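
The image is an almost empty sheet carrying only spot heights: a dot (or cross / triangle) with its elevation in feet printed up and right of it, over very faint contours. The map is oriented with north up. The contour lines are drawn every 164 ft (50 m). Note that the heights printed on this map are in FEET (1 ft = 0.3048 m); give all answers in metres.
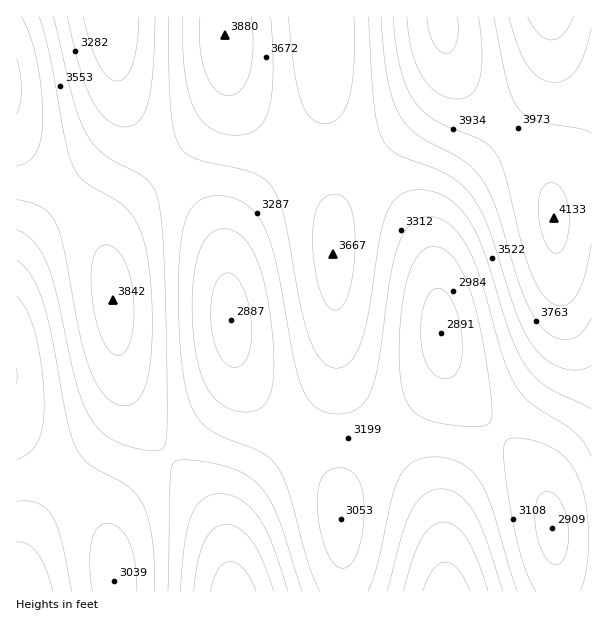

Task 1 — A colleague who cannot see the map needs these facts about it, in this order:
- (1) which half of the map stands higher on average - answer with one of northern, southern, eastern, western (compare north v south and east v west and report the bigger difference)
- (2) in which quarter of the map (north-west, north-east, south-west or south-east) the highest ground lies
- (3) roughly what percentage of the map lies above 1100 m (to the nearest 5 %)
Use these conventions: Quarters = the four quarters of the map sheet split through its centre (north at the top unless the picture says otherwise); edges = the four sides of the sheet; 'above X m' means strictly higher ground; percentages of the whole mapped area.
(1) The northern half stands higher on average than the southern half.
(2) The highest ground is in the north-east quarter.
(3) About 30 % of the map lies above 1100 m.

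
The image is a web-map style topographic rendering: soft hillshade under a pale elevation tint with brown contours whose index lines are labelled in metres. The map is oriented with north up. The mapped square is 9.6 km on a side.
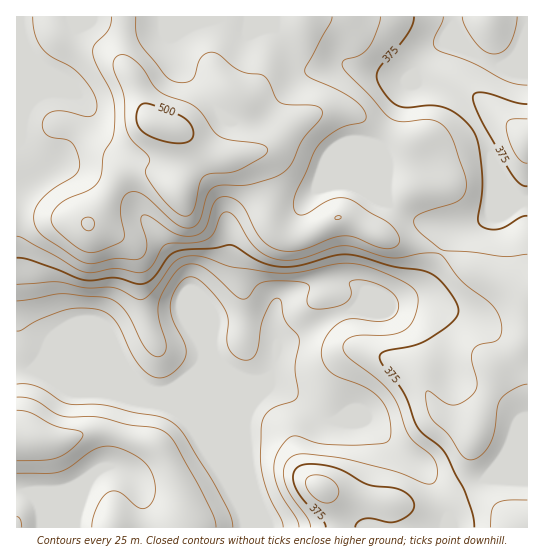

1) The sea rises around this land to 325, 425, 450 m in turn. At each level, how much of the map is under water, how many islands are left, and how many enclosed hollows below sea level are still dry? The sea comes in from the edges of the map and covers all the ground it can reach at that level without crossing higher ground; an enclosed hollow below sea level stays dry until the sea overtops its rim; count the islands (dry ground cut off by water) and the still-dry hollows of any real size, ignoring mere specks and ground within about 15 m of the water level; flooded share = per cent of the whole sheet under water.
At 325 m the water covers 24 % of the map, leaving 0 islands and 0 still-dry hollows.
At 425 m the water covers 77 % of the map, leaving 0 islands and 0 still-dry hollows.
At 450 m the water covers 89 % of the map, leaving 0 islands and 0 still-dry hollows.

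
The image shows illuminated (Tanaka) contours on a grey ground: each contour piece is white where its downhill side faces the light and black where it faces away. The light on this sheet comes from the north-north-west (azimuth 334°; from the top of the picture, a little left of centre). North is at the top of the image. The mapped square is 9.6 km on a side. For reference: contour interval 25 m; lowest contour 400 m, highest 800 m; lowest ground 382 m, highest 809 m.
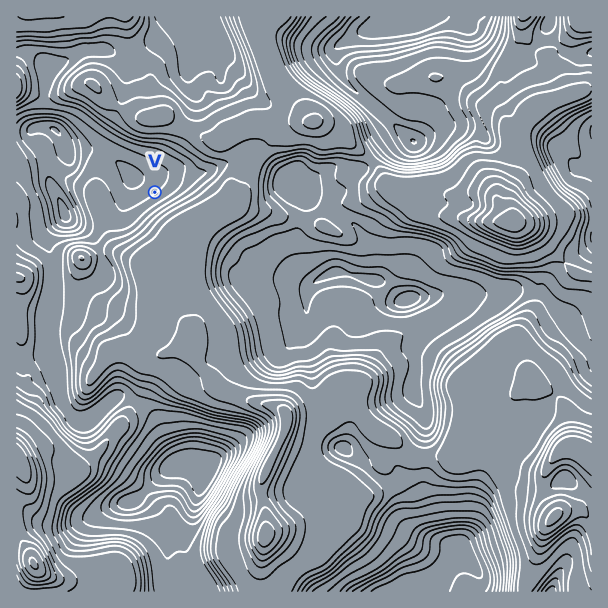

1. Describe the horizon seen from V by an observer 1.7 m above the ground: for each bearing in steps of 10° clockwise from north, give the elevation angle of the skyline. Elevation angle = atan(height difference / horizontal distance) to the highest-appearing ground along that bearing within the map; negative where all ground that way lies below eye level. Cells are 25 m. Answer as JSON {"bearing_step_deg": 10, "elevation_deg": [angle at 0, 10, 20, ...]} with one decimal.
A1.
{"bearing_step_deg": 10, "elevation_deg": [6.6, 6.3, 5.9, 5.8, 6.1, 6.1, 5.3, 4.5, 5.9, 7.2, 8.8, 10.6, 12.0, 13.1, 13.7, 13.8, 13.2, 12.1, 10.4, 8.2, 6.6, 4.7, 3.1, 3.4, 2.1, 1.1, 1.4, 0.8, 0.1, -0.2, 0.2, 2.0, 2.4, 3.8, 5.1, 6.3]}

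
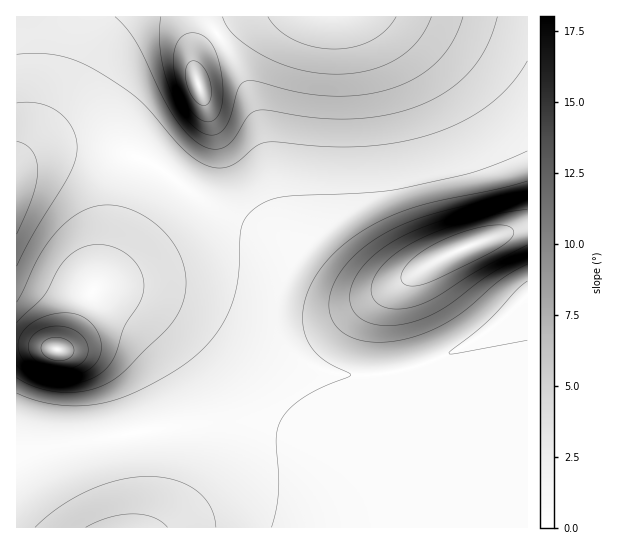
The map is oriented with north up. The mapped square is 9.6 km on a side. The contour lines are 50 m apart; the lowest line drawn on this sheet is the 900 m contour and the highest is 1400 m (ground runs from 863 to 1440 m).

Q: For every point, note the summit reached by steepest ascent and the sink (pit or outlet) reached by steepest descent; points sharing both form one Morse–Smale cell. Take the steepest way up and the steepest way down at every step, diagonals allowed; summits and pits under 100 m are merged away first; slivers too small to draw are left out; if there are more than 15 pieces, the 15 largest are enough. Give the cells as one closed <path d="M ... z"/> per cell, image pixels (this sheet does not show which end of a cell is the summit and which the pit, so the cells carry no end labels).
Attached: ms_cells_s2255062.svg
<path d="M527 16l-284 1-26 16-17 17-5 11 0 12 6 21-2 7-9 8-24 16-15 16-10 18 14 6 58 42 49 24 19 13 26 25 28 16 18 6 17 1 19-4 18-9-8 8-7 14-3 17 2 25 12 63 21 89 4 26 3 7 97-1z"/><path d="M145 160l-3 0-3 6-31 97-41 80-8 6-26-4-17 1 0 109 42-10 124-20 31-2 37 0 19 2 25 8 29 19 17 17 15 20 19 39 56 0-39-185 0-37 5-15 9-10-20 8-15 3-17-1-18-6-28-16-26-25-19-13-56-28-43-32z"/><path d="M250 423l-37 0-42 4-113 18-40 10-2 2 0 70 357 0-18-38-15-20-17-17-29-19-25-8z"/><path d="M246 16l-229 0-1 150 17-10 28-8 36 0 45 11 9-18 15-16 24-16 9-8 2-7-6-21 0-12 5-11 22-21z"/><path d="M97 148l-44 1-20 7-17 11 1 178 16 0 21 4 8-1 10-13 36-72 33-104-11-4z"/>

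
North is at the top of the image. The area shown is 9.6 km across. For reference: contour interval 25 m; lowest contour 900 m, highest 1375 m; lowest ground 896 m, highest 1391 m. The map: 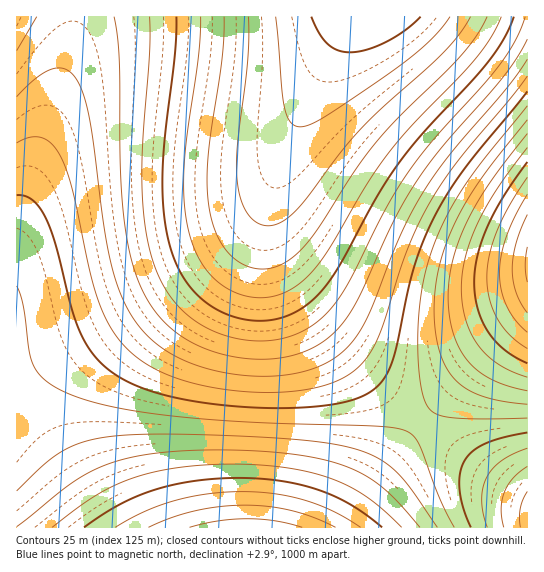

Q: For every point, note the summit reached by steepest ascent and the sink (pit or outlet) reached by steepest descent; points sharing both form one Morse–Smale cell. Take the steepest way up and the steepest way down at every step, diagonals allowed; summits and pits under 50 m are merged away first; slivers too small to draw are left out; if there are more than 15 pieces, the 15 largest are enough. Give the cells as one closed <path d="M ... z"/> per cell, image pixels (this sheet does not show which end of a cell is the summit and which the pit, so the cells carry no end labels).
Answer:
<path d="M350 16l-334 1 1 511 328 0 32-50 44-55-76-72-34-40-27-40-9-21-4-16 0-35 12-44 16-38 46-88z"/><path d="M527 16l-176 0-52 101-24 64-6 30 2 23 6 23 12 24 22 30 34 40 74 70 3 0 6-6 62-67 38-34z"/><path d="M422 423l-45 55-22 33-9 17 182-1 0-29-3-3-47-28z"/><path d="M527 315l-58 54-48 53 57 45 49 30z"/>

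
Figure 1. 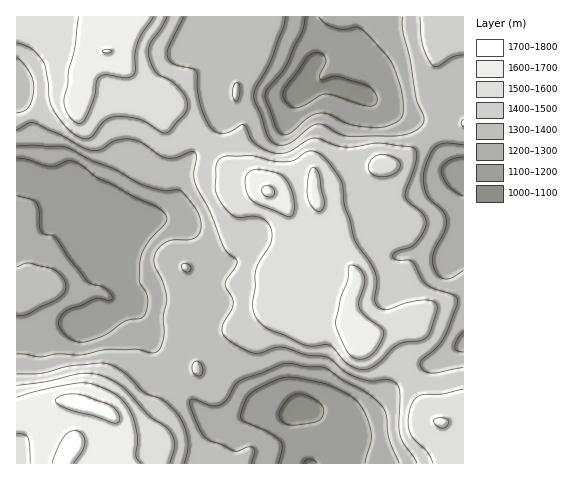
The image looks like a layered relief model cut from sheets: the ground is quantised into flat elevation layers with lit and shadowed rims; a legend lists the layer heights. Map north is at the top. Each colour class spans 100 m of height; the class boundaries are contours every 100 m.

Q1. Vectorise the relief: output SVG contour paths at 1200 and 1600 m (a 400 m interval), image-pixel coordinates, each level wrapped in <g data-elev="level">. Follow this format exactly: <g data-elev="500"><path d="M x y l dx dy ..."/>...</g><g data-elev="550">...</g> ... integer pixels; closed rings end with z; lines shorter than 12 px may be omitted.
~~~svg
<g data-elev="1200"><path d="M278 463l4-15-1-7-14-9-23-11-3-2-1-3 6-17 6-7 25-12 13-3 38 8 20 10 10 8 8 13 5 17 0 8-6 22"/><path d="M463 196l-8-4-7-6-5-8-2-7 3-6 4-4 15-4"/><path d="M17 158l10 1 22 7 7 0 12-5 7 1 8 4 14 12 57 28 11 7 2 4-1 5-18 21-7 15-2 23 7 12 2 7-1 9-3 7-4 3-15 2-19 13-18 7-12 1-11-7-5-6-1-6 1-5 5-6 29-13 5-1 11 2 2-1 0-2-8-9-17-7-18-23-13-19-3-3-8-2-3-2-3-5 0-18-3-7-5-3-14-3"/><path d="M319 17l7 7 10 4 8 1 12-2 5 1 27 29 7 13 7 25 1 18-5 8-15 6-16 0-18-3-20-10-9-1-12 4-20 17-4 1-5-3-4-6-9-25-1-7 3-6 13-14 6-11 15-31 3-15"/></g><g data-elev="1600"><path d="M141 463l-5-7 1-18-5-22-8-14-12-10-18-8-13-1-39 7-25 7"/><path d="M17 433l8 2 3 3 2 25"/><path d="M439 427l3 1 4-1 2-3 0-4-6-2-8 1 0 4z"/><path d="M355 358l9 1 8-5 8-11 4-10-3-5-15-12-6-7-1-7 5-17 0-8-4-8-9-4-3 2 0 13-7 17-5 26 10 26 4 6z"/><path d="M286 216l6 0 2-10-2-16-7-11-6-5-12-3-11-2-7 3-3 4-1 6 2 10 3 7 7 5z"/><path d="M318 211l3 0 2-3 1-7-5-28-3-4-3-2-2 2-2 5-2 21 4 11z"/><path d="M78 17l-3 30-6 23-1 14-4 18 1 7 4 7 6 6 5 1 4-3 5-10 6-15 2-14 2-4 7-2 21 3 7-4 1-5 0-15 2-11 5-10 11-16"/></g>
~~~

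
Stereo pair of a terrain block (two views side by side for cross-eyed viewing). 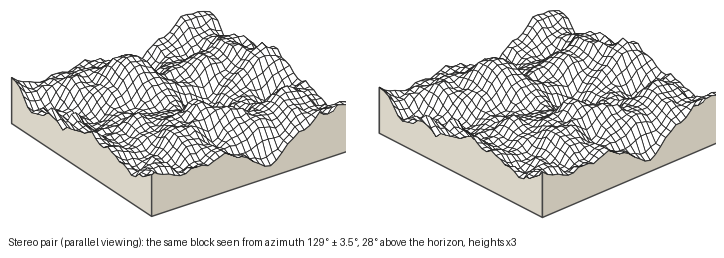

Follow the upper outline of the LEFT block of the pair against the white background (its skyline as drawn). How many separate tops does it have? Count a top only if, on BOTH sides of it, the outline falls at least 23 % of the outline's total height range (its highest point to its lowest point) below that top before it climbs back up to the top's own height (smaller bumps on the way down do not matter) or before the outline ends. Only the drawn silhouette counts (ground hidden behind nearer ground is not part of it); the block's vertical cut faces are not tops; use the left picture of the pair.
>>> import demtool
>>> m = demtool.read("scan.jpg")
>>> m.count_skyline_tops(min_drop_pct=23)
1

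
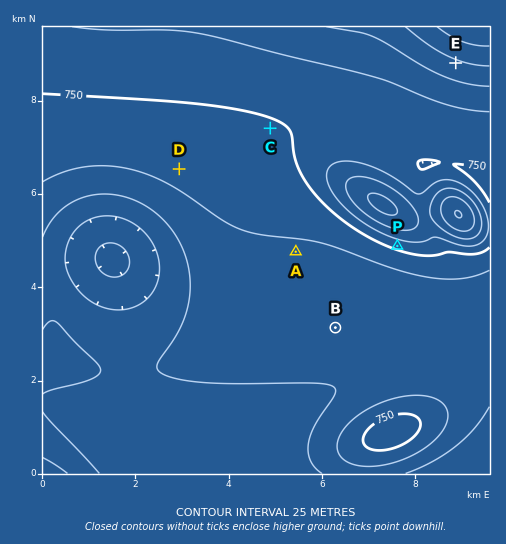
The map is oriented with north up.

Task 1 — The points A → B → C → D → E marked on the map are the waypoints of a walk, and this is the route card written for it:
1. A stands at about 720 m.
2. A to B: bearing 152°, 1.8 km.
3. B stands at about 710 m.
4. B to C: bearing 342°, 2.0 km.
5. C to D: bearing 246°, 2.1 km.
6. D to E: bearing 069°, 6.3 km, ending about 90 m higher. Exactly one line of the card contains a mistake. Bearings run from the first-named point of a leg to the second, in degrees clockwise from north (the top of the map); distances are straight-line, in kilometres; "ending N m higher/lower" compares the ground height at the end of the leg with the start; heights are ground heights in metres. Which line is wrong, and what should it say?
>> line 4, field distance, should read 4.5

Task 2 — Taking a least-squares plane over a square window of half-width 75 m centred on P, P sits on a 6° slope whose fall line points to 198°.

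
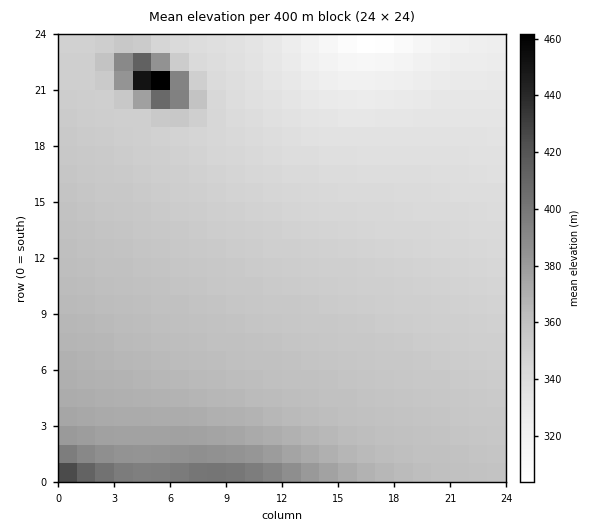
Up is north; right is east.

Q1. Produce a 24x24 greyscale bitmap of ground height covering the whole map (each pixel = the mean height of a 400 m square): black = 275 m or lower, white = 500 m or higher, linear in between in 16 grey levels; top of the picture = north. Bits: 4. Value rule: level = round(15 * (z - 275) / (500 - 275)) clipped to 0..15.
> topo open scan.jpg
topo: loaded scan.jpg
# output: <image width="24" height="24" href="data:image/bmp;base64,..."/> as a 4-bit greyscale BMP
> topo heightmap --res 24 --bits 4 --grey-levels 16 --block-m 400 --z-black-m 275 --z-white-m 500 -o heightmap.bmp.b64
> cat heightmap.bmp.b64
<image width="24" height="24" href="data:image/bmp;base64,Qk2WAQAAAAAAAHYAAAAoAAAAGAAAABgAAAABAAQAAAAAACABAAATCwAAEwsAABAAAAAAAAAAAAAAABEREQAiIiIAMzMzAERERABVVVUAZmZmAHd3dwCIiIgAmZmZAKqqqgC7u7sAzMzMAN3d3QDu7u4A////AKmYiIiIiHd2ZmZmZoh3d3d3d3ZmZmZmZXd3d3d3dmZmZmZlVXd2ZmZmZmZmZmZVVWZmZmZmZmZmZlVVVWZmZmZmZmZmVVVVVWZmZmZmZmZVVVVVVWZmZmZmZlVVVVVVVWZmZmZmVVVVVVVVVWZmZmZlVVVVVVVVVWZmZmVVVVVVVVVVVWZmZlVVVVVVVVVVVWZmVVVVVVVVVVVVVWZlVVVVVVVVVVVVRGZVVVVVVVVVVVVERGVVVVVVVVVURERERFVVVVVVVURERERERFVVVVVVVERERERERFVVVVVVRERERERERFVVVVVURERERERERFVVeYZURERDNERERFVXzIVEREMzMzM0RFVol1REREMzMzMzM1VVVURERDMyIiMzMw=="/>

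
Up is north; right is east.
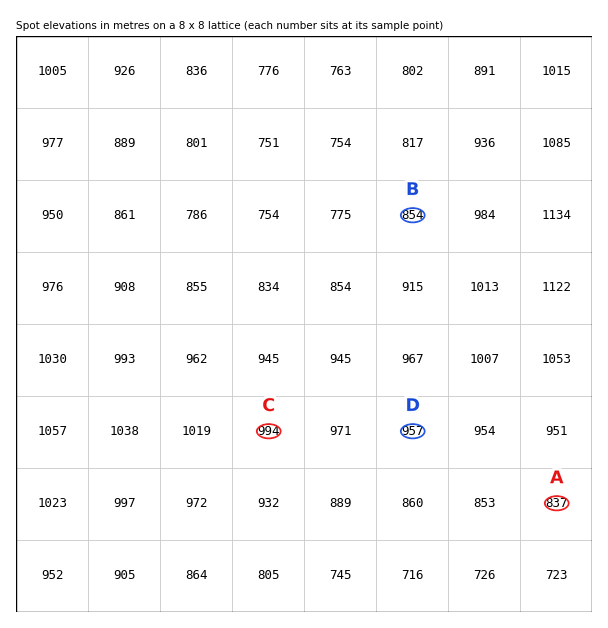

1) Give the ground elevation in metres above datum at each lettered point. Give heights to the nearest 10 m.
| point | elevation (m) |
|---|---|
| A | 840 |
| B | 850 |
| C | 990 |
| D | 960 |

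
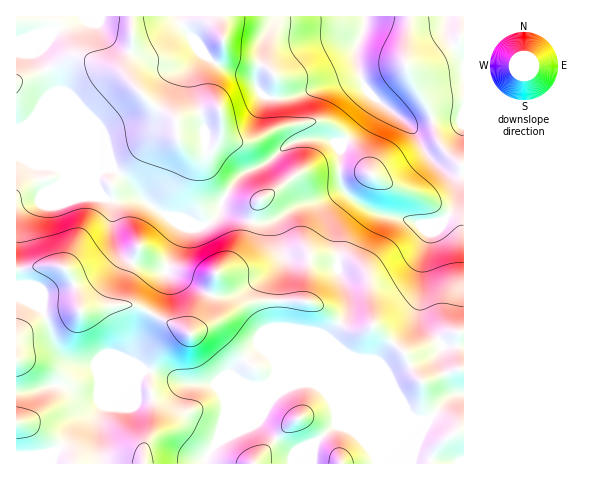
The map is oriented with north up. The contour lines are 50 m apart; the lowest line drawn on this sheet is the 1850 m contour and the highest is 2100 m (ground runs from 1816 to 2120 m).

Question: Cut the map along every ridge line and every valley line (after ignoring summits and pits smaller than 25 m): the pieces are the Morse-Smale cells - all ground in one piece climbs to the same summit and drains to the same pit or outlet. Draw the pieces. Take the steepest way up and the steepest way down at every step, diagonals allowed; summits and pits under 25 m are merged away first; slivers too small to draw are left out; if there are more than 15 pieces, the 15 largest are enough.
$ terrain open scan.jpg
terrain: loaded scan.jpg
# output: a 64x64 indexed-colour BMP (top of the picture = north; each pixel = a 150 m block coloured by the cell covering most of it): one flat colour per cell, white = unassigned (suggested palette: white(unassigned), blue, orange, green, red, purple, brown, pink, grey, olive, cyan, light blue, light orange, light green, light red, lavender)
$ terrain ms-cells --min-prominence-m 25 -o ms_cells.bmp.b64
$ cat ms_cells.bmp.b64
<image width="64" height="64" href="data:image/bmp;base64,Qk12CAAAAAAAAHYAAAAoAAAAQAAAAEAAAAABAAQAAAAAAAAIAAATCwAAEwsAABAAAAAAAAAA////ALR3HwAOf/8ALKAsACgn1gC9Z5QAS1aMAMJ34wB/f38AIr28AM++FwDox64AeLv/AIrfmACWmP8A1bDFABERERERERERERERERETMzMzMzMzM1VVVVVVVVVRERERREQREREREREREREREREzMzMzMzMzVVVVVVVVVVERERFEREQRERERERERERERETMzMzMzMzM1VVVVVVVVUREREUREREERERERERERERERETMzMzMzMzVVVVVVVVVRERERRERERBEREREREREREREREzMzMzMzM1VVVVVVVVURERFEREREEREREREREREREREREzMzMzMzM1VVVVVVVREREUREREREEREREREREREREREREzMzMzMzM1VVVVVRERERRERERERBERERERERERERERERMzMzMzMzMzMRERERERFEREREREQREREREREREREREREzMzMzMzMzEREREREREURERERERERBERERERERERERERMzMzMzMREREREREREREUREREQRREQRERERERERERERETMzMzERERERERERERERERERERERREEREREREREREREREREREREREREREREREREREREREREREREREREREREREREREREREREREREREREREREREREREREREREREREREREREREREREREREREREREREREREREREREREREREREREREREREREREREREREREREREREREREREREREREREREREREREREREREREREREREREREREREREREREREREREREREREREREREREREREREREREREREREREREREREREREREREREREREREREREREREREREREREREREREREREREREREREREREREREREREREREREREREREREREREREREREREREREREREREREREREREREREREREREREREREREREREREREREREREREREREREREREREREREREREREREREREREREREREREREREREREREREREREREREREREREREREREREREREREREREREREREREREREREREREREREREREREREREREREREREREREREREREREREREREREREREREREREREREREREREREREREREREREREREREREREREREREREREREREREREREREREREREREREREREREREREREREREREREREREREREREREREREREREREREREREREREREREREREREREREREREREREREREREREREREREREREREREREREREREREREREREREREREREREREREREREREREREREREREREREREREREREREREREREREREREREREREREREREREREREREREREREREREREREREREREREREREREREREREREREREREREREREREREREREREREREREREREREREREREREREREREREREREREREREREREREREREREREREREREREREREREREREREREREREREREREREREREREREREREREREREREREREREREREREREREREREREREiIRERERERERERERERERERERERERERERERERERERESIiIiEREREREREREREREREREREREREREREREREREREiIiIiIREREREREREREREREREREREREREREREREREREiIiIiIhEREREREREREREREREREREREREREREREiIiIiIiIiIiIRERERERERERERERERERERERERERERESIiIiIiIiIiIiEREREREREREREREREREREREREREREiIiIiIiIiIiIiIRERERERERERERERERERERERERERIiIiIiIiIiIiIiIiEREREREREREREREREREREREREiIiIiIiIiIiIiIiIiIiIRERERERERERERERERERESIiIiIiIiIiIiIiIiIiIiIiEREREREREREREREREREiIiIiIiIiIiIiIiIiIiIiIiIhERERERERERERERERESIiIiIiIiIiIiIiIiIiIiIiIiIhERERERERERERERERIiIiIiIiIiIiIiIiIiIiIiIiIiIiESIhEREREREREREiIiIiIiIiIiIiIiIiIiIiIiIiIiIiIiIRERERERERESIiIiIiIiIiIiIiIiIiIiIiIiIiIiIiIiERERERERERIiIiIiIiIiIiIiIiIiIiIiIiIiIiIiIiIhEREREREREiIiIiIiIiIiIiIiIiIiIiIiIiIiIiIiIiIRERERERESIiIiIiIiIiIiIiIiIiIiIiIiIiIiIiIiIhERERERERIiIiIiIiIiIiIiIiIiIiIiIiERIiIiIiIiEREREREREiIiIiIiIiIiIiIiIiIiIiIiEREREiIiIiERERERERESIiIiIiIiIiIiIiIiIiIiIiERERERESIiIRERERERERIiIiIiIiIiIiIiIiIiIiIiERERERERERIREREREREREiIiIiIiIiIiIiIiIiIiIRERERERERERERERERERERESIiIiIiIiIiIiIiIiIiERERERERERERERERERERERERIiIiIiIiIiIiIiIiIiEREREREREREREREREREREREREiIiIiIiIiIiIiIiIiERERERERERERERERERERERERESIiIiIiIiIiIiIiIiERERERERERERERERERERERERERIiIiIiIiIiIiIiIiIREREREREREREREREREREREREREiIiIiIiIiIiIiIiIRERERERERERERERERERERERERESIiIiIiIiIiIiIiIRERERERERERERERERERERERERER"/>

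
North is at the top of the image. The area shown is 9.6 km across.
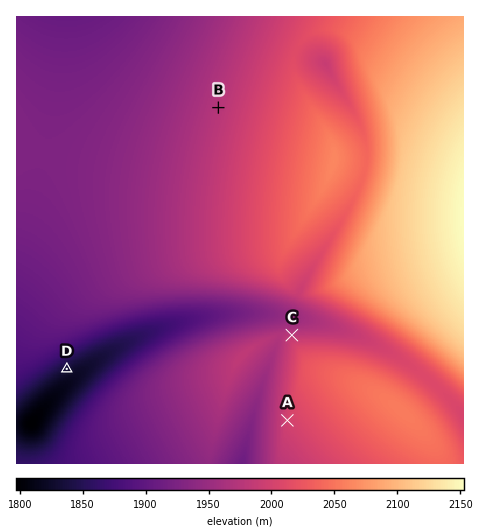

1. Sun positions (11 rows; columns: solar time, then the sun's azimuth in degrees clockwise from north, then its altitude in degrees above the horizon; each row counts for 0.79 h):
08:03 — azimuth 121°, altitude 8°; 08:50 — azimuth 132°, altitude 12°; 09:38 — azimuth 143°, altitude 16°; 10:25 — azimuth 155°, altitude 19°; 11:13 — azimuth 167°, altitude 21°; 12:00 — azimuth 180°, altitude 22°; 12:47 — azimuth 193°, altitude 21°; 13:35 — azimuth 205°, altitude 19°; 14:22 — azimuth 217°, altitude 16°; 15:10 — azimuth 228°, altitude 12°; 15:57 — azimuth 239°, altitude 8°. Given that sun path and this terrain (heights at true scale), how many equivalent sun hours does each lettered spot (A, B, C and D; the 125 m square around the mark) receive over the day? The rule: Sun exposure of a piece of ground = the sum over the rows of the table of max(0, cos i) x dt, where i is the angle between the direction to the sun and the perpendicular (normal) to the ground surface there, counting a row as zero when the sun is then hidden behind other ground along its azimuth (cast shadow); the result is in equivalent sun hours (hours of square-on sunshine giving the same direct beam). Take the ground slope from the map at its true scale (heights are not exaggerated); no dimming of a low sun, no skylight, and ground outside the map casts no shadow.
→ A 2.4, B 2.3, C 1.7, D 2.9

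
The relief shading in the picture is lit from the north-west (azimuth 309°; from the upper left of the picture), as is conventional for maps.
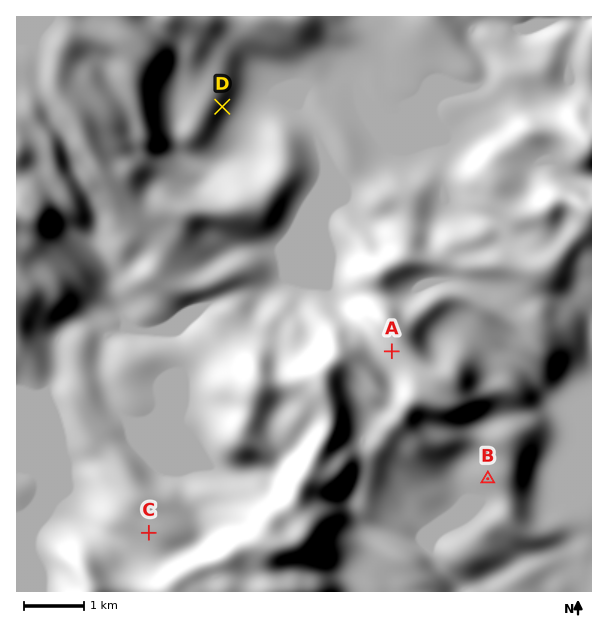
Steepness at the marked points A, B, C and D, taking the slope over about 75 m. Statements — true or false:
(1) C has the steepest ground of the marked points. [false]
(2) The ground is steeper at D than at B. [true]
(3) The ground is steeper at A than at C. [true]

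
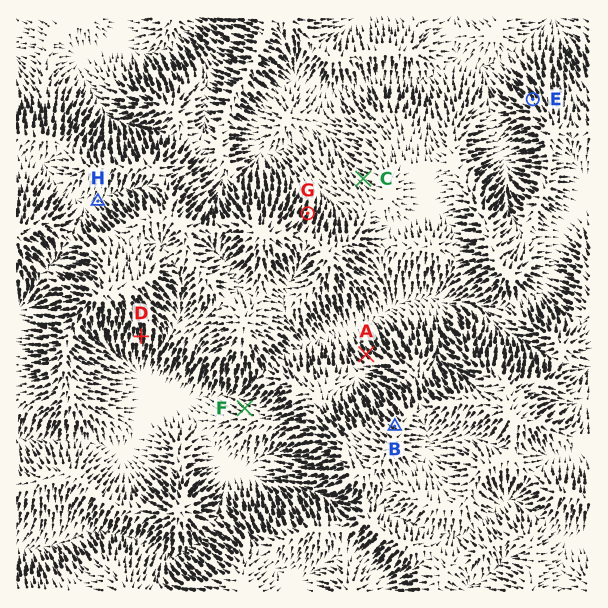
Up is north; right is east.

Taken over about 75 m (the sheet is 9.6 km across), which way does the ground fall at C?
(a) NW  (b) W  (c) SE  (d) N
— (a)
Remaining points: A NW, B NW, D S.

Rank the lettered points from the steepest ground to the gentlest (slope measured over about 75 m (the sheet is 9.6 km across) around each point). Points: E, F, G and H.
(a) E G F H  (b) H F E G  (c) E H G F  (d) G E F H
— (d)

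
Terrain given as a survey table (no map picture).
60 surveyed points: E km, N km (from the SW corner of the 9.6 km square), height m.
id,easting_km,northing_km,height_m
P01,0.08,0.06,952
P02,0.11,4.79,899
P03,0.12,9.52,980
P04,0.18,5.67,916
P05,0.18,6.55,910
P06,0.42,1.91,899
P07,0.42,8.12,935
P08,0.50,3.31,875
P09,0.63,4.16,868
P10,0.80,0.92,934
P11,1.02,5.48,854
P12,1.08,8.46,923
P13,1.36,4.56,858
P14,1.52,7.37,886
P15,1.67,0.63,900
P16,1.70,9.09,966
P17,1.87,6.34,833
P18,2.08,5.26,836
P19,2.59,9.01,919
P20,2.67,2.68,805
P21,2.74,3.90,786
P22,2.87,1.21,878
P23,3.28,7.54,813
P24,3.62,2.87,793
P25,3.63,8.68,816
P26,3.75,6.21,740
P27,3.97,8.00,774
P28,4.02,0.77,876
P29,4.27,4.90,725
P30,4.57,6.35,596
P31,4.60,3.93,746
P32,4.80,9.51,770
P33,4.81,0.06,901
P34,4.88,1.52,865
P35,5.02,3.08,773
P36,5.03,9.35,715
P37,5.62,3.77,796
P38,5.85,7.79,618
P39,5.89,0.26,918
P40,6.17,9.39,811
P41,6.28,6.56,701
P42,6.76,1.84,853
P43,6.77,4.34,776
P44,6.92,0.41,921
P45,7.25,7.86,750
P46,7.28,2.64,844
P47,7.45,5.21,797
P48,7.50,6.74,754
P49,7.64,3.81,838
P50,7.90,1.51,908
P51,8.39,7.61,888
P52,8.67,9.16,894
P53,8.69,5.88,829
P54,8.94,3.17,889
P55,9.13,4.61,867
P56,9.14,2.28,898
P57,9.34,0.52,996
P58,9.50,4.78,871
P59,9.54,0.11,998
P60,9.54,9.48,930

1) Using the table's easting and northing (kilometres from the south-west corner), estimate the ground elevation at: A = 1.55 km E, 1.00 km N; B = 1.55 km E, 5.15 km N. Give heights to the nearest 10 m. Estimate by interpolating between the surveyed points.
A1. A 890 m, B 850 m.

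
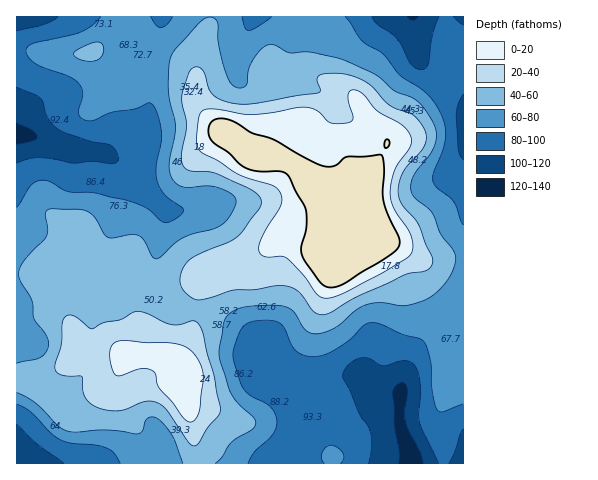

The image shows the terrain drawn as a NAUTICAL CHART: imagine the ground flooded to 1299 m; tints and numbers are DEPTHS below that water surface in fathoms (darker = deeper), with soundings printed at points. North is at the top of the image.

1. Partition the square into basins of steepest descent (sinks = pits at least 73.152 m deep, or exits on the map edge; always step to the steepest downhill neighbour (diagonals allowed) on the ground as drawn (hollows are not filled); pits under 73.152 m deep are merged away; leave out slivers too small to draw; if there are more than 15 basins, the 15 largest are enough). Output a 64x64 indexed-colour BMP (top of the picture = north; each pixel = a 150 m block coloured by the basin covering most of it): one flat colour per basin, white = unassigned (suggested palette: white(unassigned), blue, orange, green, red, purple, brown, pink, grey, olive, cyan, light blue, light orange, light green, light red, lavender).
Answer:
<image width="64" height="64" href="data:image/bmp;base64,Qk12CAAAAAAAAHYAAAAoAAAAQAAAAEAAAAABAAQAAAAAAAAIAAATCwAAEwsAABAAAAAAAAAA////ALR3HwAOf/8ALKAsACgn1gC9Z5QAS1aMAMJ34wB/f38AIr28AM++FwDox64AeLv/AIrfmACWmP8A1bDFAEREREREREREREREREQiIiIiIiIiIiIiIiIiIiIiIiIiRERERERERERERERERCIiIiIiIiIiIiIiIiIiIiIiIiJERERERERERERERERCIiIiIiIiIiIiIiIiIiIiIiIiIkREREREREREREREREIiIiIiIiIiIiIiIiIiIiIiIiIiREREREREREREREREQiIiIiIiIiIiIiIiIiIiIiIiIiJERERERERERERERERCIiIiIiIiIiIiIiIiIiIiIiIiIkREREREREREREREREIiIiIiIiIiIiIiIiIiIiIiIiIiREREQkREREREREREQiIiIiIiIiIiIiIiIiIiIiIiIiJEREQiIkREREREREQiIiIiIiIiIiIiIiIiIiIiIiIiIkREQiIiJERERERERCIiIiIiIiIiIiIiIiIiIiIiIiIiREQiIiIiJEREREREIiIiIiIiIiIiIiIiIiIiIiIiIiJERCIiIiIiREREREQiIiIiIiIiIiIiIiIiIiIiIiIiIhEREiIiIiJERERERCIiIiIiIiIiIiIiIiIiIiIiIiIiERERIiIiIiREREREIiIiIiIiIiIiIiIiIiIiIiIiIiIRERESIiIiJEREREEiIiIiIiIiIiIiIiIiIiIiIiIiIhEREREiIiIhRERBESIiIiIiIiIiIiIiIiIiIiIiIiIiERERESIiIhERERERIiIiIiIiIiIiIiIiIiIiIiIiIiIREREREREREREREREiIiIiIiIiIiIiIiIiIiIiIiIiIhERERERERERERERERIiIiIiIiIiIiIiIiIiIiIiIiIiEREREREREREREREREiIiIiIiIiIiIiIiIiIiIiIiIiIRERERERERERERERESIiIiIiIiIiIiIiIiIiIiIiIiIhEREREREREREREREREiIiIiIiIiIiIiIiIiIiIiIiIiERERERERERERERERESIiIiIiIiIiIiIiIiIiIiIiIiIRERERERERERERERERIiIiIiIiIiIiIiIiIiIiIiIiIhEREREREREREREREREiIiIiIiIiIiIiIiIiIiIiIiIiERERERERERERERERERIiIiIiIiIiIiIiIiIiIiIiIiIRERERERERERERERERESIiIiIiIiIiIiIiIiIiIiIiIhEREREREREREREREREREiIiIiIiIiIiIiIiIiIiIiIiEREREREREREREREREREREiIiIiIiIiIiIiIiIiIiIiIRERERERERERERERERERERESIiIiIiIiIiIiIiIjMzMxEREREREREREREREREREREREiIiIiIiIiIiIiIzMzMzEREREREREREREREREREREREREiIiIiIiIiIiMzMzMzMRERERERERERERERERERERERERIiIiIiEiIzMzMzMzMxEREREREREREREREREREREREREiIiIhESMzMzMzMzMzERERERERERERERERERERERERERIiIhEREzMzMzMzMzMRERERERERERERERERERERERERERERERETMzMzMzMzMxERERERERERERERERERERERERERERERETMzMzMzMzMzERERERERERERERERERERERERERERERETMzMzMzMzMzMREREREREREREREREREREREREREREREzMzMzMzMzMzMxERERERERERERERERERERERERERERMzMzMzMzMzMzMzERERERERERERERERERERERERERETMzMzMzMzMzMzMzMRERERERERERERERERERERERERERMzMzMzMzMzMzMzMxERERERERERERERERERERERERERMzMzMzMzMzMzMzMzEREREREREREREREREREREREREzMzMzMzMzMzMzMzMzMREREREREREREREREREREREzMzMzMzMzMzMzMzMzMzMxEREREREREREREREREREREzMzMzMzMzMzMzMzMzMzMzEREREREREREREREREREREzMzMzMzMzMzMzMzMzMzMzMREREREREREREREREREREzMzMzMzMzMzMzMzMzMzMzMxERERERERERERERERERMzMzMzMzMzMzMzMzMzMzMzMzERERERERERERERERERMzMzMzMzMzMzMzMzMzMzMzMzMREREREREREREREREREzMzMzMzMzMzMzMzMzMzMzMzMxEREREREREREREREREzMzMzMzMzMzMzMzMzMzMzMzMzERERERERERERERERETMzMzMzMzMzMzMzMzMzMzMzMzMRERERERERERERERERMzMzMzMzMzMzMzMzMzMzMzMzMxEREREREREREREREREzMzMzMzMzMzMzMzMzMzMzMzMzERERERERERERERERETMzMzMzMzMzMzMzMzMzMzMzMzMRERERERERERERERERMzMzMzMzMzMzMzMzMzMzMzMzMxEREREREREREREREREzMzMzMzMzMzMzMzMzMzMzMzMzERERERERERERERERETMzMzMzMzMzMzMzMzMzMzMzMzMRERERERERERERERERMzMzMzMzMzMzMzMzMzMzMzMzMxERERERERERERERERETMzMzMzMzMzMzMzMzMzMzMzMzERERERERERERERERERMzMzMzMzMzMzMzMzMzMzMzMzMRERERERERERERERERETMzMzMzMzMzMzMzMzMzMzMzMxERERERERERERERERERMzMzMzMzMzMzMzMzMzMzMzMz"/>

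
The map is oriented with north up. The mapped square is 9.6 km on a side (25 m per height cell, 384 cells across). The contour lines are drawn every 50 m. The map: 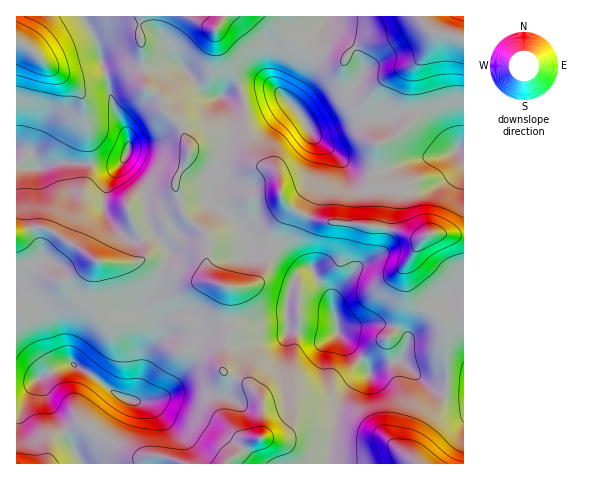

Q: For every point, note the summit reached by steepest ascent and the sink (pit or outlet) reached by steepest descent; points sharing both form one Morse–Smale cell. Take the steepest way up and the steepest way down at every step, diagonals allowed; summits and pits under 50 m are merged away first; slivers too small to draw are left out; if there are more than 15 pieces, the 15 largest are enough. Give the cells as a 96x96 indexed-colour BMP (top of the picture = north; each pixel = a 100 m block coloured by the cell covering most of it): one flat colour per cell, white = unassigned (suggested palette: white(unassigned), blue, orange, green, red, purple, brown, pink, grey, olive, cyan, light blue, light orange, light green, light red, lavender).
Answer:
<image width="96" height="96" href="data:image/bmp;base64,Qk12EgAAAAAAAHYAAAAoAAAAYAAAAGAAAAABAAQAAAAAAAASAAATCwAAEwsAABAAAAAAAAAA////ALR3HwAOf/8ALKAsACgn1gC9Z5QAS1aMAMJ34wB/f38AIr28AM++FwDox64AeLv/AIrfmACWmP8A1bDFAAAAAAAAAAAiIiIiIiIiIiIiIiIiIiInd3d3d3d3d3d3d3mZmZmZmZmZmZmZmZmZmQAAAAAAAAIiIiIiIiIiIiIiIiIiIiIiJ3d3d3d3d3d3d3mZmZmZmZmZmZmZmZmZmQAAAAAAAAIiIiIiIiIiIiIiIiIiIiIiInd3d3d3d3d3d3mZmZmZmZmZmZmZmZmZmQAAAAAAACIiIiIiIiIiIiIiIiIiIiIiIid3d3d3d3d3d3mZmZmZmZmZmZmZmZmZmQAAAAAAACIiIiIiIiIiIiIiIiIiIiIiIiJ3d3d3d3d3d3mZmZmZmZmZmZmZmZmZmQAAAAAAAiIiIiIiIiIiIiIiIiIiIiIiIiIid3d3d3d3d3eZmZmZmZmZmZmZmZmZmQAAAAAAAiIiIiIiIiIiIiIiIiIiIiIiIiIiJ3d3d3d3d3eZmZmZmZmZmZmZmZmZmQAAAAAAIiIiIiIiIiIiIiIiIiIiIiIiIiIiJ3d3d3d3d3eZmZmZmZmZmZmZmZmZmQAAAAAAIiIiIiIiIiIiIiIiIiIiIiIiIiIiJ3d3d3d3d3eZmZmZmZmZmZmZmZmZmQAAAAACIiIiIiIiIiIiIiIiIiIiIiIiIiIiJ3d3d3d3d3eZmZmZmZmZmZmZmZmZmQAAAAACIiIiIiIiIiIiIiIiIiIiIiIiIiIiJ3d3d3d3d3d5mZmZmZmZmZmZmZmZmQAAAAAiIiIiIiIiIiIiIiIiIiIiIiIiIiIiJ3d3d3d3d3d5mZmZmZmZmZmZmZmZmQAAAAIiIiIiIiIiIiIiIiIiIiIiIiIiIiIiJ3d3d3d3d3d5mZmZmZmZmZmZmZmZmQAAAAIiIiIiIiIiIiIiIiIiIiIiIiIiIiIiJ3d3d3d3d3d5mZmZmZmZmZmZmZmZmQAAACIiIiIiIiIiKIgiIiIiIiIiIiIiIiIid3d3d3d3d3d3mZmZmZmZmZmZmZmZmQAAACIiIiIiIiIoiIgiIiIiIiIiIiIiIiInd3d3d3d3d3d3eZmZmZmZmZmZmZMzMwAAACIiIiIiIiiIiIgiIiIiIiIiIiIiIiJ3d3d3d3d3d3d3eZmZmZmZmZmZkzMzMwAAAiIiIiIiIoiIiIiCIiIiIiIiIiIiIid3d3d3d3d3d3d3d5mZmZmZmZmTMzMzMwAAAiIiIiIiKIiIiIiCIiIiIiIiIiIiJ3d3d3d3d3d3d3d3d3eZmZmZmZkzMzMzMwAAAAIiIiIoiIiIiIiCIiIiIiIiIiInd3d3d3d3d3d3d3d3d3d3mZmZmZMzMzMzMwAAAAACIiKIiIiIiIiCIiIiIiIiIiJ3d3d3d3d3d3d3d3d3d3d/+ZmZmTMzMzMzMwAAAAAAAoiIiIiIiIiCIiIiIiIiIiJ3d3d3d3d3d3d3d3d3d3d///+ZkzMzMzMzMwAAAAAIiIiIiIiIiIiCIiIiIiIiIiJ3d3d3d3d3d3d3d3d3d3f/////MzMzMzMzMwAAAAiIiIiIiIiIiIiIIiIiIiIiIiInd3d3d3d3d3d3d3d3d3//////8zMzMzMzMwAAAAiIiIiIiIiIiIiI4iIiIiIiIiInd3d3d3d3d3d3d3d3d///////8zMzMzMzMwAAAAiIiIiIiIiIiIiIjiIiIiIiIiInd3d3d3d3d3d3d3d3f////////zMzMzMzMwAAAIiIiIiIiIiIiIiIjuIiIiIiIiInd3d3d3d3d3d3d3d3/////////zMzMzMzMwAAAIiIiIiIiIiIiIiIju7iIiIiIiIid3d3d3d3d3d3//9//////////zMzMzMzMAAAAIiIiIiIiIiIiIiIju7u7u7iIiIid3d3d3d3d3//////////////MzMzMzMzMAAAAIiIiIiIiIiIiIiIju7u7u7u7iInd3d3d3d3///////zMz////8zMzMzMzMzAAAACIiIiIiIiIiIiIiI7u7u7u7u7u7gd3dwAAd3//////8zMzMzMzMzMzMzMzMzAAAACIiIiIiIiIiIiIiO7u7u7u7u7u7gAAAAAAAA//////8zMzMzMzMzMzMzMzMwAAAAiIiIiIiIiIiIiIiO7u7u7u7u7u7gAAAAAAAA//////8zMzMzMzMzMzMzMzMwAAAIiIiIiIiIiIiIiIiO7u7u7u7u7u7gAAAAAAAA//////8zMzMzMzMzMzMzMzMwAACIiIiIiIiIiIiIiIiO7u7u7u7u7u7gAAAAAAAA//////8zMzMzMzMzMzMzMzMAAIiIiIiIiIiIiIiIiIiI7u7u7u7u7u7gAAAAAAAA//////MzMzMzMzMzMzMzMzMAAIiIiIiIiIiIiIiIiIiIju7u7u7u7u7gAAAAAAAA//////MzMzMzMzMzMzMzMzMzM4iIiIiIiIiIiIiIiIiIiO7u7u7u7u7gAAAAAAAAD////zMzMzMzMzMzMzMzMzMzM4iIiIiIiIiIiIiIiIiIiO7u7u7u7u4REREQAAAAD////zMzMzMzMzMzMzMzMzMzM4iIiIiAiIiIiIiIiIiIiO7u7u7u4RERERERAAAAAP//8zMzMzMzMzMzMzMzMzMzM4iIiAAAAAiIiIiIiIiIiI7u7u7uEREREREREAAAAP//MzMzMzMzMzMzMzMzMzMzM4iIgAAAAACIiIiIiIiIiI7u7u4REREREREREQAAAAD/MzMzMzMzMzMzMzMzMzMzM4iIAAAAAAAIiIiIiIiIiIAREREREREREREREQAAAAAzMzMzMzMzMzMzMzMzMzMzM4iAAAAAAAAACKqqqqqIiAAREREREREREREREQAAADMzMzMzMzMzMzMzMzMzMzMzM4iAAAAAAAAAqqqqqqqqAAAREREREREREREREQAAAzMzMzMzMzMzMzMzMzMzMzMzM4gAAAAAAAAKqqqqqqqqAAABERERERERERFBEQAAMzMzMzMzMzMzMzMzMzMzMzMzM4AAAAAAAAqqqqqqqqqqAAARERERERERERFERAAzMzMzMzMzMzMzMzMzMzMzMzMzM4AAAAAACqqqqqqqqqqgAAERERERERERERFERDMzMzMzMzMzMzMzMzMzMzMzMzMzMwAAAAAAqqqqqqqqqqqgABERERERERERERRERDMzMzMzMzMzMzMzMzMzMzMzMzMzM6AAAACqqqqqqqqqqqoAARERERERERERERREREMzMzMzMzMzMzMzMzMzPd3d3d3d3aqgAKqqqqqqqqqqqqoAARERERERERERERREREMzMzMzMzMzMzMzMz3d3d3d3d3d3aqqqqqqqqqqqqqqqqAAAREREREREREREUREREQzMzMzMzMzMzRETd3d3d3d3d3d3aqqqqqqqqqqqqqqqqqqsRERERERERERFERERERDMzMzRERERERETd3d3d3d3d3d3aqqqqqqqqqqqqqqqqqqu7sRERERERERRERERERDMzNERERERERETd3d3d3d3d3d3aqqqqqqqqqqqqqqqqqqu7uxERERERFEREREREREM0RERERERERETd3d3d3d3d3d3aqqqqqqqqqqqqqqqqqqu7u7sREREURERERERERERERERERERERETd3d3d3d3d3d3aqqqqqqqqqqqqqqqqqqu7u7sRERFERERERERERERERERERERERETd3d3d3d3d3d3aqqqqqqqqqqqqqqqqqqu7u7sRERFERERERERERERERERERERERETd3d3d3d3d3d3aqqqqqqqqqqqqqqqqqqu7u7EREREURERERERERERERERERERERETd3d3d3d3d3d3aqqqqqqqqqqqqqqqqqru7u7EREREURERERERERERERERERERERETd3d3d3d3d3d3aqqqqqqqqqqqqqqqqqru7u7EREREURERERERERERERERERERERETd3d3d3d3d3d3aqqqqqqqqqqqqqqqqq7u7u7sREREURERERERERERERERERERERETd3d3d3d3d3d3aqqqqqqqqqqqqqqqqu7u7u7sREREURERERERERERERERERERERETN3d3d3d3d3d3aqqqqqqqqqqqqqqqru7u7u7uxEREURERERERERERERERERERFVVXMzN3d3d3d3d3aAAZmZmZmZmZmZmq7u7u7u7uxERERRERERERERERERERERERVVVXMzMzd3d3d3d3QAAZmZmZmZmZmZma7u7u7u7u7ERERFERERERERERERERERFVVVVXMzMzMzN3d3d3QAGZmZmZmZmZmZmZru7u7u7u7ERERFERERERERERERERERVVVVVXMzMzMzMzMzN3QZmZmZmZmZmZmZmZru7u7u7u7EREREUREREREREREREREVVVVVVXMzMzMzMzMzMzWZmZmZmZmZmZmZmZru7u7u7u7EREREURERERERERERERFVVVVVVVczMzMzMzMzMzGZmZmZmZmZmZmZmZru7u7u7uxEREREURERERERERERERVVVVVVVVVXMzMzMzMzMzGZmZmZmZmZmZmZmZru7u7u7uxERERERREREREREREREVVVVVVVVVVVVzMzMzMzMzGZmZmZmZmZmZmZma7u7u7u7uxERERERRERERERERERFVVVVVVVVVVVVXMzMzMzMzGZmZmZmZmZmZmZma7u7u7u7sRERERERRERERERERERVVVVVVVVVVVVVVczMzMzMzGZmZmZmZmZmZmZmu7u7u7u7sRERERERRERERERERERVVVVVVVVVVVVVVVzMzMzMzGZmZmZmZmZmZmZmu7u7u7uxERERERERREREREREREVVVVVVVVVVVVVVVVzMzMzMzGZmZmZmZmZmZmZru7u7u7sRERERERERRERERERERFVVVVVVVVVVVVVVVVzMzMzMzGZmZmZmZmZmZmZru7u7u7ERERERERERRERERERERFVVVVVVVVVVVVVVVVzMzMzMzGZmZmZmZmZmZmZru7u7u7EREREREREURERERERERVVVVVVVVVVVVVVVVVzMzMzMzGZmZmZmZmZmZma7u7u7u7ERERERERFEREREREREFVVVVVVVVVVVVVVVVVzMzMzMzGZmZmZmZmZmZma7u7u7sRERERERERERRERERERBEVVVVVVVVVVVVVVVVVzMzMzMzGZmZmZmZmZmZma7u7u7EREREREREREREUREREERERVVVVVVVVVVVVVVVVzMzMzMzGZmZmZmZmZmZma7u7uxERERERERERERERERERERERVVVVVVVVVVVVVVVVzMzMzMzGZmZmZmZmZmZma7u7uxERERERERERERERERERERERFVVVVVVVVVVVVVVVzMzMzMzGZmZmZmZmZmZmu7u7uxERERERERERERERERERERERFVVVVVVVVVVVVVVVzMzMzMzGZmZmZmZmZmZmu7u7uxEREREREREREREREREREREREVVVVVVVVVVVVVVVzMzMzMzGZmZmZmZmZmZmu7u7uxEREREREREREREREREREREREVVVVVVVVVVVVVVVXMzMzMzGZmZmZmZmZmZru7u7uxERERERERERERERERERERERERVVVVVVVVVVVVVVXMzMzMzGZmZmZmZmZmZru7u7uxERERERERERERERERERERERERVVVVVVVVVVVVVVVczMzMzGZmZmZmZmZmZru7u7uxERERERERERERERERERERERERVVVVVVVVVVVVVVVVzMzMzGZmZmZmZmZmZru7u7uxERERERERERERERERERERERERFVVVVVVVVVVVVVVVzMzMzGZmZmZmZmZma7u7u7uxERERERERERERERERERERERERFVVVVVVVVVVVVVVVXMzMzGZmZmZmZmZma7u7u7uxERERERERERERERERERERERERFVVVVVVVVVVVVVVVXMzMAGZmZmZmZmZmu7u7u7sRERERERERERERERERERERERERFVVVVVVVVVVVVVVVVQAAAGZmZmZmZmZmu7u7u7sREREREREREREREREREREREREREVVVVVVVVVVVVVVVAAAAAGZmZmZmZmZru7u7u7sREREREREREREREREREREREREREVVVVVVVVVVVVVVQAAAAAGZmZmZmZmZru7u7u7uxERERERERERERERERERERERERERVVVVVVVVVVVVVQAAAAAA=="/>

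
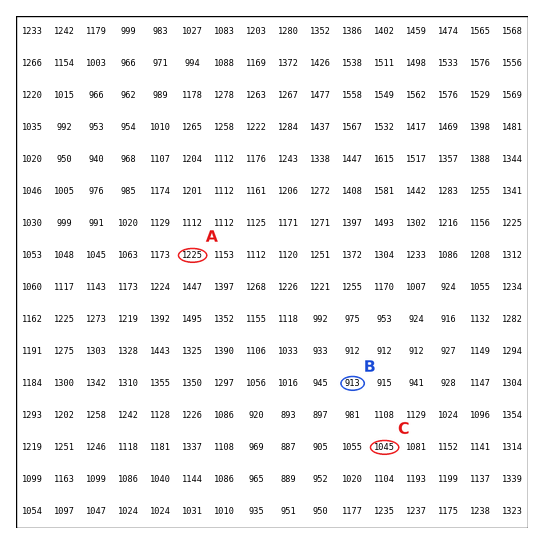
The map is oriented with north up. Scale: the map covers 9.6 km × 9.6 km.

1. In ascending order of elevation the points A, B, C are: B C A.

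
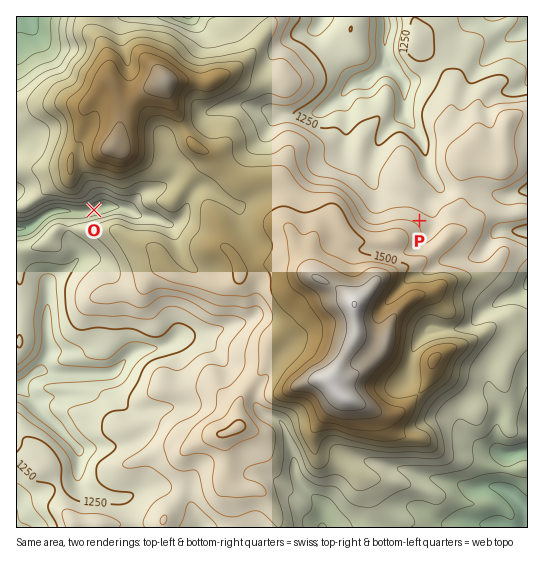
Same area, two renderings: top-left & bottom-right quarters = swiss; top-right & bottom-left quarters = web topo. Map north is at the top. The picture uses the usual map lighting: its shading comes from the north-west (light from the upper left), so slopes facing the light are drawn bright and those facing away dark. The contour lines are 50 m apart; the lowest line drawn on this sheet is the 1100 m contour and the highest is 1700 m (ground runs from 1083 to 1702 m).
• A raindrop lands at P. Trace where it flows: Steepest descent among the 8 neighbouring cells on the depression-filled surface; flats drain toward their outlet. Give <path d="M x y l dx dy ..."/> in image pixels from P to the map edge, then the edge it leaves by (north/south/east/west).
<path d="M419 221l8-8 0-11 12-12 0-4-8-9-4-8 0-6-1-1 0-9-1-2-2-8-18-28 0-30-4-7-16-17 0-22 1-1 0-5 1-2 0-10-1-2 0-2"/>
exit: north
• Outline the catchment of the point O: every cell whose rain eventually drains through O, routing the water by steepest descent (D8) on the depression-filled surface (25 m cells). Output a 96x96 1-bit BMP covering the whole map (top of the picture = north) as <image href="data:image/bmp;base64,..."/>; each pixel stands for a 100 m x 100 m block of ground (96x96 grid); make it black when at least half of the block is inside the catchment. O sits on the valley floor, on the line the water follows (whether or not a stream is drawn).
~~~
<image width="96" height="96" href="data:image/bmp;base64,Qk2+BAAAAAAAAD4AAAAoAAAAYAAAAGAAAAABAAEAAAAAAIAEAAATCwAAEwsAAAIAAAAAAAAA////AAAAAAAAAAAAAAAAAAAAAAAAAAAAAAAAAAAAAAAAAAAAAAAAAAAAAAAAAAAAAAAAAAAAAAAAAAAAAAAAAAAAAAAAAAAAAAAAAAAAAAAAAAAAAAAAAAAAAAAAAAAAAAAAAAAAAAAAAAAAAAAAAAAAAAAAAAAAAAAAAAAAAAAAAAAAAAAAAAAAAAAAAAAAAAAAAAAAAAAAAAAAAAAAAAAAAAAAAAAAAAAAAAAAAAAAAAAAAAAAAAAAAAAAAAAAAAAAAAAAAAAAAAAAAAAAAAAAAAAAAAAAAAAAAAAAAAAAAAAAAAAAAAAAAAAAAAAAAAAAAAAAAAAAAAAAAAAAAAAAAAAAAAAAAAAAAAAAAAAAAAAAAAAAAAAAAAAAAAAAAAAAAAAAAAAAAAAAAAAAAAAAAAAAAAAAAAAAAAAAAAAAAAAAAAAAAAAAAAAAAAAAAAAAAAAAAAAAAAAAAAAAAAAAAAAAAAAAAAAAAAAAAAAAAAAAAAAAAAAAAAAAAAAAAAAAAAAAAAAAAAAAAAAAAAAAAAAAAAAAAAAAAAAAAAAAAAAAAAAAAAAAAAAAAAAAAAAAAAAAAAAAAAAAAAAAAAAAAAAAAAAAAAAAAAAAAAAAAAAAAAAAAAAAAAAAAAAAAAAAAAAAAAAAAAAAAAAAAAAAAAAAAAAAAAAAAAAAAAAAAAAAAAAAAAAAAAAAAAAAAAAAAAAAAAAAAAAAAAAAAAAAAAAAAAAAAAAAAAAAAAAAAAAA/4AAAAAAAAAAAAAD/8AAAAAAAAAAAAAH/+AGAAAAAAAAAAAP///+AAAAAAAAAAAf///+AAAAAAAAAAAf///8AAAAAAAAAAB////4AAAAAAAAAAH////wAAAAAAAAAAf////wAAAAAAAAAB/////wAAAAAAAAAf/////gAAAAAAAAA//////gAAAAAAAAA//////gAAAAAAAAA//////gAAAAAAAAA//////gAAAAAAAAA//////gAAAAAAAAB//////gAAAAAAAAD//////gAAAAAAAAH//////AAAAAAAAAP////4eAAAAAAAAAP////wAAAAAAAAAAP////gAAAAAAAAAAP////AAAAAAAAAAAP///+AAAAAAAAAAAH///8AAAAAAAAAAAH///wAAAAAAAAAAAH///gAAAAAAAAAAAD///AAAAAAAAAAAAD///AAAAAAAAAAAAD//+AAAAAAAAAAAAD//+AAAAAAAAAAAAD//8AAAAAAAAAAAAB+/8AAAAAAAAAAAAB+f4AAAAAAAAAAAAA+P4AAAAAAAAAAAAAeHwAAAAAAAAAAAAAMBwAAAAAAAAAAAAAEAAAAAAAAAAAAAAAAAAAAAAAAAAAAAAAAAAAAAAAAAAAAAAAAAAAAAAAAAAAAAAAAAAAAAAAAAAAAAAAAAAAAAAAAAAAAAAAAAAAAAAAAAAAAAAAAAAAAAAAAAAAAAAAAAAAAAAAAAAAAAAAAAAAAAAAAAAAAAAAAAAAAAAAAAAAAAAAAAAAAAAAAAAAAAAAAAAAAAAAAAAAAA="/>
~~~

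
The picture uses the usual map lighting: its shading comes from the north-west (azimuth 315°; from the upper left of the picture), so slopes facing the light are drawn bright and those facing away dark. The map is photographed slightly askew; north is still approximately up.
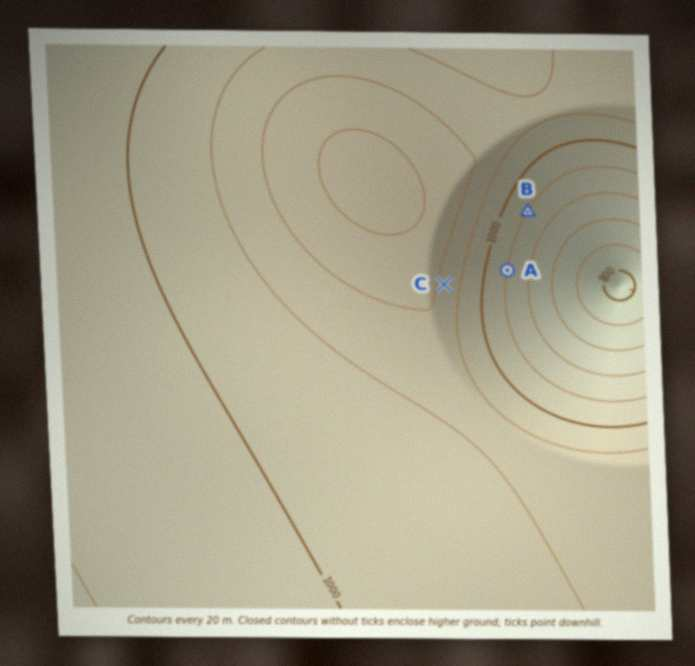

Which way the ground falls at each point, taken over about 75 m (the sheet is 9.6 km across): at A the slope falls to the E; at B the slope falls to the SE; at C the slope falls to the E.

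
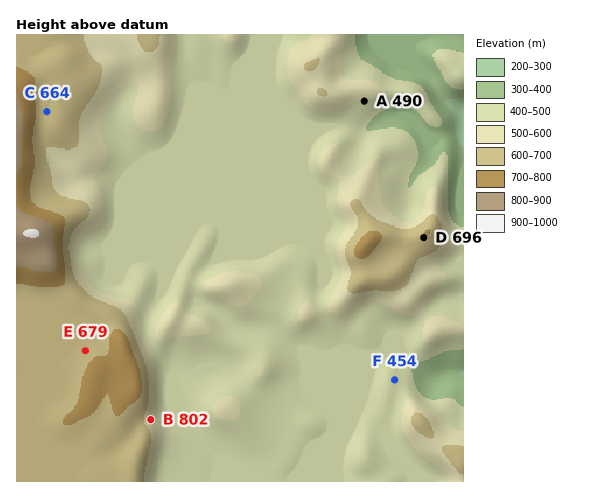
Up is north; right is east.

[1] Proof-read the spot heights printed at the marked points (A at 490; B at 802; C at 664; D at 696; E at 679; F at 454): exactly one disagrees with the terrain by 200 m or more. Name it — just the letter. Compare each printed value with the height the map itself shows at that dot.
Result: B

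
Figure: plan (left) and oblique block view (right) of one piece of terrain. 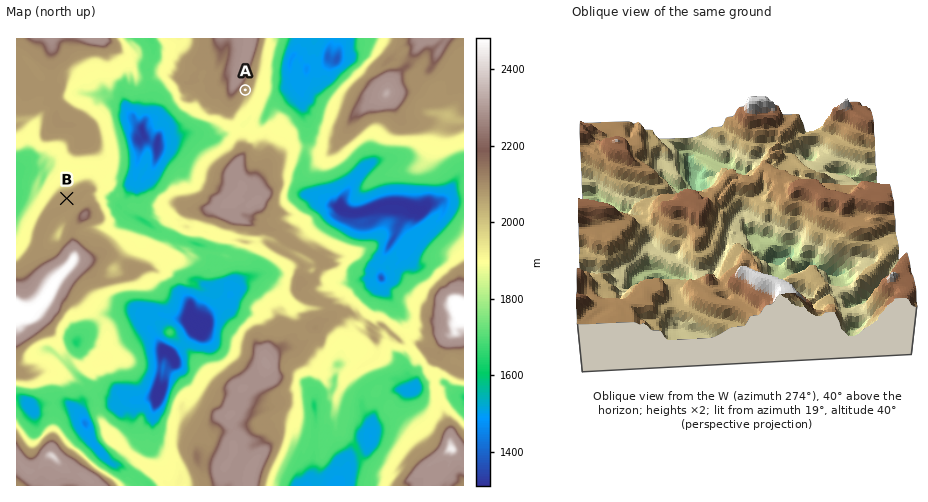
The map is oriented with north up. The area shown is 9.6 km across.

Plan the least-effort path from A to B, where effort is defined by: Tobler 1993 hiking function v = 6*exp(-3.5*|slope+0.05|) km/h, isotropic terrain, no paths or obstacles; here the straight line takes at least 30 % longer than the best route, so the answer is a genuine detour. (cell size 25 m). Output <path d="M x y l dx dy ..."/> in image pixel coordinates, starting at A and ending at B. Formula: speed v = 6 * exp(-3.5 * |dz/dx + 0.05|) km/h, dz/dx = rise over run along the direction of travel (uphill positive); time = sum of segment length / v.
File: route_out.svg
<path d="M245 90l1 3 2 0-17 33 0 7-1 2-9 10-19 9-7 7-7 14-1 1-2 1-9 0-7 4-7 7-23 12-13 0-2-2-5-4-4-3-3 2 1-2-3 2 1-2-2 2 1-2-5 3-6-4-2-4-3-4-3-1 1 1-2-1-5 0-7 3-9 10-2 4"/>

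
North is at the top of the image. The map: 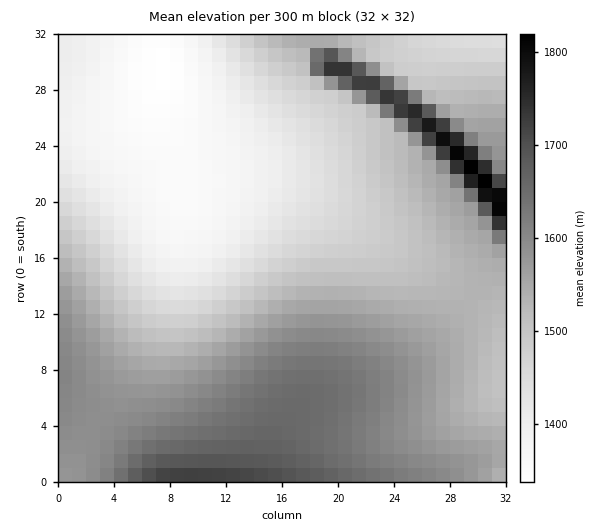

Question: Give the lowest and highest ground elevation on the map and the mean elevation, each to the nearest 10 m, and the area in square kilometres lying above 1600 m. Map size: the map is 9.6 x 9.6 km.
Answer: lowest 1340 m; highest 1830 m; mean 1520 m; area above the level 19.6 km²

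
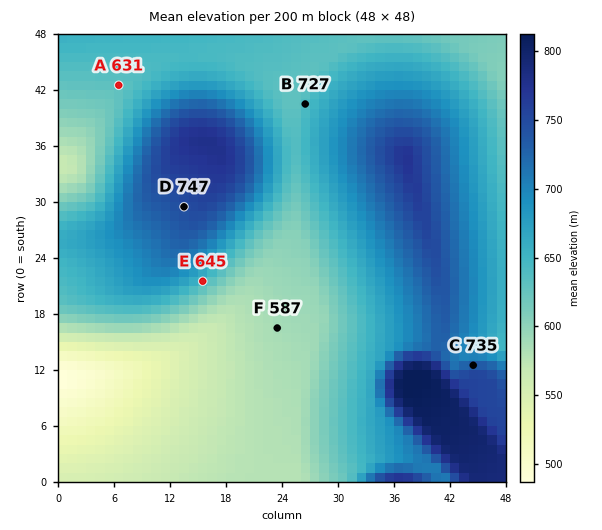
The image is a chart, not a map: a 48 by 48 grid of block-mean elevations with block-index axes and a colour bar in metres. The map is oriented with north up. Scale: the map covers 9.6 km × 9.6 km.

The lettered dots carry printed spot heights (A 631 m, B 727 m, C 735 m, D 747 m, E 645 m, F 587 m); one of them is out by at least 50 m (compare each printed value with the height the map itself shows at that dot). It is B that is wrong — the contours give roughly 640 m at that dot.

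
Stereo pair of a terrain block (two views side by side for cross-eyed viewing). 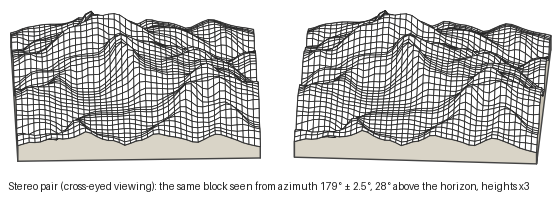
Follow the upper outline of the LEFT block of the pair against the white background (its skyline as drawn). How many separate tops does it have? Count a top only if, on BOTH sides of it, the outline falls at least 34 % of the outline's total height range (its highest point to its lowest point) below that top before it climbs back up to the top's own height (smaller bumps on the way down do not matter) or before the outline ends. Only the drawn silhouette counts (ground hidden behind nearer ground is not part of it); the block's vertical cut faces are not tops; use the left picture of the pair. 0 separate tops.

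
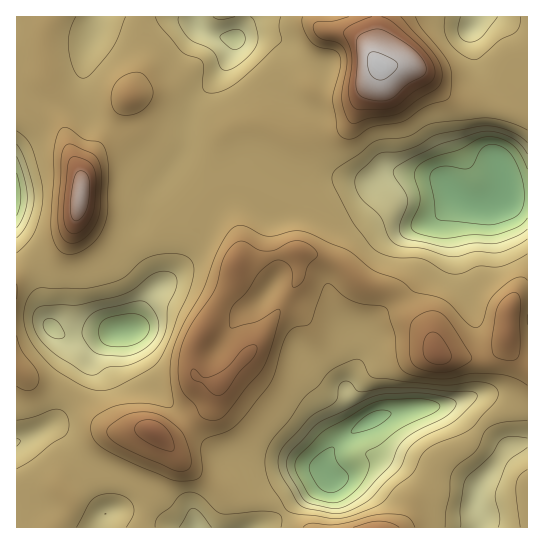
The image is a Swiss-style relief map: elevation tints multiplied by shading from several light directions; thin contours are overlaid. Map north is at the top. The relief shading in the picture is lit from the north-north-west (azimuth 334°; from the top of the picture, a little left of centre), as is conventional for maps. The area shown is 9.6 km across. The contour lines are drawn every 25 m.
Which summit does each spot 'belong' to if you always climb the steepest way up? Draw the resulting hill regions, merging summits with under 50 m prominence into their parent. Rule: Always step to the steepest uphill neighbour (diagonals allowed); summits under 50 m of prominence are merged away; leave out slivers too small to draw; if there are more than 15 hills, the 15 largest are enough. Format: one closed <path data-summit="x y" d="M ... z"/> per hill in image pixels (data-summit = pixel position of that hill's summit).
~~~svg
<path data-summit="154 431" d="M183 156l-30 37-16 30 0 19 18 33 2 12-10 14-11 24-5 4-18 4-21 20-17 28-16 36-6 7-37 18 1 86 81 0 5-11 10-6 10 1 50 16 88 0 12-7 16-14 40-30-4-7 0-8 7-13 10-10 23-16-12-14-6-15 0-8 12-27 0-18 10-15 18-18 20-13 22-26 11-23 1-28 12-17 6-4-14-16-7-4-12-2-37-2-15 8-44-1-15 4-18 0-18-5-37-19-23 8-10 0-12-4z"/><path data-summit="378 65" d="M527 16l-329 0-1 7 5 6 15 7 17 3 1 4-12 27-26 28-5 9-3 10-1 25-5 13 14 9 12 4 10 0 23-8 5 1 32 18 18 5 18 0 15-4 44 1 15-8 24 0 25 4 7 4 14 16 19 7 12-1 13-8 24 1z"/><path data-summit="81 195" d="M197 16l-181 1 1 424 25-10 14-10 19-40 17-28 21-20 18-4 3-2 13-26 10-14-2-12-18-33 0-19 11-22 35-46 5-13 1-25 3-10 5-9 26-28 12-27-1-4-17-3-15-7-5-6z"/><path data-summit="437 353" d="M509 195l-6 0-6 5-14 4-12-1-14-6-16 21-1 28-11 23-22 26-20 13-26 27-2 6 0 18-12 27 0 8 6 15 12 14 18-8 23-6 48-4 51 42 23-5 0-245z"/><path data-summit="377 527" d="M454 405l-31 2-29 5-15 4-24 13-13 10-13 14-4 9 0 8 4 7-40 30-16 14-12 6 217 1 2-11-4-10 1-18 31-42-3 0z"/>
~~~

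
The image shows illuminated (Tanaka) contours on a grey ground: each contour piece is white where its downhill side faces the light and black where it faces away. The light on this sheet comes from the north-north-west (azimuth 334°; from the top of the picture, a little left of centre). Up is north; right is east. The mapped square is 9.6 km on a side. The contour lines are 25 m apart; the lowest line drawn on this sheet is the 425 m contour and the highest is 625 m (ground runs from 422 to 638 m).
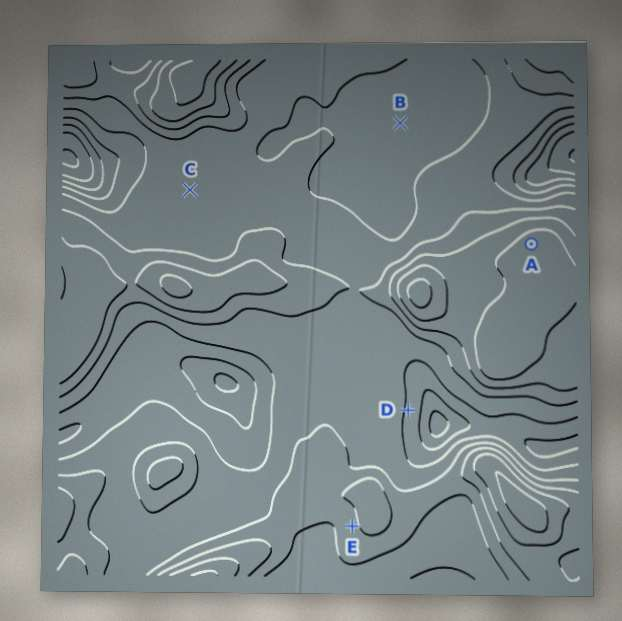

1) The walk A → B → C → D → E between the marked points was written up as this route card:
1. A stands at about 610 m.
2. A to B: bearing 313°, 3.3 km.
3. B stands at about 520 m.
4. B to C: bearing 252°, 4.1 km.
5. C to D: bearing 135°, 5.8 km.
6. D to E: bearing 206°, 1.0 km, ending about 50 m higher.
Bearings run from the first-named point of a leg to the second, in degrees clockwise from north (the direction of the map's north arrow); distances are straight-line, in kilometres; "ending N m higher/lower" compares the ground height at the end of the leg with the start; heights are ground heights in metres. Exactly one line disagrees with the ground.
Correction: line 6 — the distance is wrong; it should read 2.4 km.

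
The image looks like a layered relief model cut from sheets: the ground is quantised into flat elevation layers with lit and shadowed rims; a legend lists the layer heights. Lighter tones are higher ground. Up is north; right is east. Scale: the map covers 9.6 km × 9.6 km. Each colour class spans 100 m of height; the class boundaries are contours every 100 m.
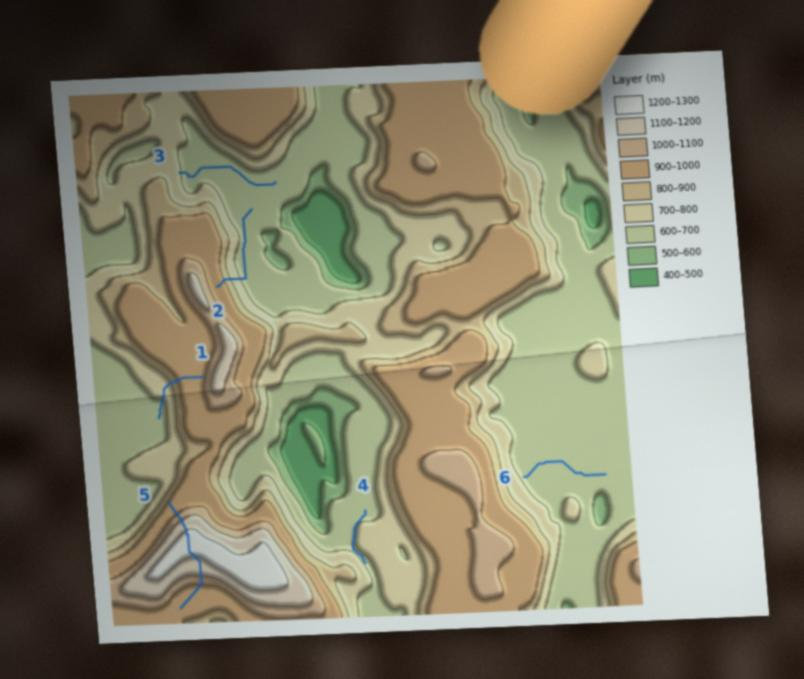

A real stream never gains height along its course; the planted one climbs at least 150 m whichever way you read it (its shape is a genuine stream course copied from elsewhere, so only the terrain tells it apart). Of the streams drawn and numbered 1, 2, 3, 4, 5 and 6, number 5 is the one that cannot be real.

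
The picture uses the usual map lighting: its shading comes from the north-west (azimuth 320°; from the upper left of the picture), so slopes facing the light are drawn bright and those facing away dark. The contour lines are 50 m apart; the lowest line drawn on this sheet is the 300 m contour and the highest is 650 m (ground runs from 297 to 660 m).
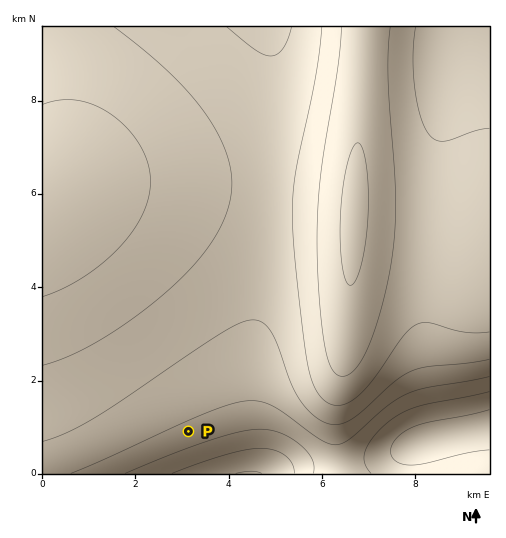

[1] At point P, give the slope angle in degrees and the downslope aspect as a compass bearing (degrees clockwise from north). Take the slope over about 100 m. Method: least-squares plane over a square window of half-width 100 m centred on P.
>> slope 5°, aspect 158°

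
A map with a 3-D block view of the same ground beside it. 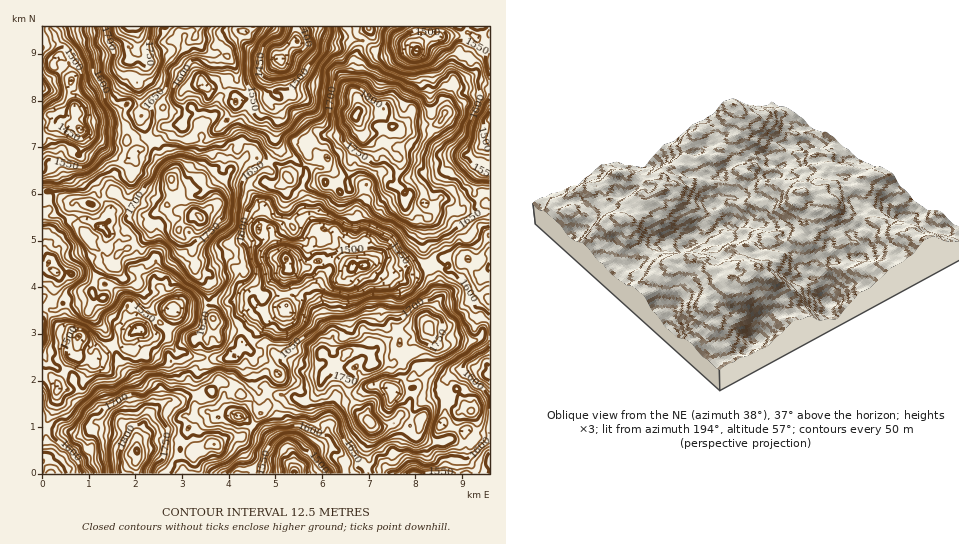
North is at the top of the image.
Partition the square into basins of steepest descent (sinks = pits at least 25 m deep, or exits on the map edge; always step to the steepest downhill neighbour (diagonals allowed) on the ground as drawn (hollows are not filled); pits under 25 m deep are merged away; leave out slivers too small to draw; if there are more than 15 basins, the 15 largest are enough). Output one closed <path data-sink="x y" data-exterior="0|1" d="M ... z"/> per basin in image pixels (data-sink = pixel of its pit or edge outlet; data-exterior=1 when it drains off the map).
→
<path data-sink="281 59" data-exterior="0" d="M368 26l-232 1 0 23 8 10 9-7 17-4 4-11 6 3 8 0 7-3 10 12 8 4 10 0 5 3-3 13 1 10 3 3-4 2-7 15-3 15-7 7-7 1-9-15-20 4-7-1-2-3-6 0-7 2-10 8 7 19 6 6 5 15 10 12 4 8 1 13-6 13 6 5 10 1 11 6-15 14 5 7 7-1 6-6 4-13 16-13 0-11 5-10 7-8 1-5 16-13 8 0 21 7 15 16 16 5 20-3 9 4 5 6 9-4 3 2 18 0 27-5 3-24-13-14 5-20-7-8-1-10-3-1-23 3-1-14-6-12 0-14 4-14 15-19z"/><path data-sink="286 259" data-exterior="0" d="M254 157l-8 0-16 13-13 23 0 11-16 13-4 13-6 6-7 2 9 10 3 25 12 13 1 21 3 10 6 5 17 3 12-13 9-4 9-12 26-2 7 4 8-1 4 4 11 22 11 13 0-3-8-15-2-16-6-9 0-6 5-10 8-7 0-25-5-5 3-2 3-21 7-10 4-15-6-6-9-4-20 3-16-5-15-16z"/><path data-sink="81 129" data-exterior="0" d="M136 26l-94 1 1 166 9-1 19 11 9-2 10 3 6 0 12-9 8-2 11 11 17 11 11-1 12-9 6-14-1-13-4-8-10-12-5-15-6-6-7-17 0-25-4-16 9-14 0-5-9-10 2-14z"/><path data-sink="366 266" data-exterior="0" d="M397 186l-9 0-18 4-18 0-3-2-5 2-3 2-4 15-7 10-3 21-3 2 5 5 0 25-8 7-5 10 0 6 6 9 4 20 6 11-1 10-8 10 9 9 7 0 9-10 12-2 10 3 24-17 6-8 29-2-1-10 10-14 0-6-11-28 1-7-6-19 2-17 3-8-21-12-5-8-1-9z"/><path data-sink="79 336" data-exterior="0" d="M92 301l-30 3-4 6-8 1-8 7 0 111 29 3 10 4 7-3 6-10 23 0 13 4 7 11 8-15 1-9-11-13 1-14-3-8-15-14-1-12-12-24-16-17z"/><path data-sink="295 473" data-exterior="1" d="M320 385l-3 8-11 9-27-7-21 21-4 8-12 13-15 1-23 10-12 2-1 4 7 19 169 1 2-9-1-20 3-8 0-15-13-9-7-16-6 3-10-1z"/><path data-sink="416 51" data-exterior="0" d="M489 26l-120 0 1 12-13 14-6 19 0 14 6 12 1 14 23-3 3 1 0 7 4 7 3 3 9 0 7-5 5-10 10 1 16-2 7 2 4-15 7-13 5 0 9-4 8 0 11 4z"/><path data-sink="141 330" data-exterior="0" d="M117 268l-1 11-10 16-3 3-7 0-2-2-5 16 16 17 12 24 1 12 15 14 3 8-1 14 10 11 1 7 20-19 14 2 6-5 15 0 4-5 7-1 9-10-7-3-6-7-1-32-3-1-12 1-22-7-23-28-9-22-4-3-11-1z"/><path data-sink="489 141" data-exterior="1" d="M478 80l-8 0-16 6-7 18 0 5-8 14-6 2-25-1-5 2-10 0-3 6-3 15 13 14-3 24 11 5 3 5 13 0 11 13 7-10 9 2 17-10 22 2 0-107z"/><path data-sink="489 267" data-exterior="1" d="M442 198l-7 7-3 9-7 7-3 21 6 19-1 7 11 28 0 6-10 14 0 9 6 15 8 6 4 0 8-6 20 1 7-4 4-8 5-1 0-116-31 0-10-12z"/><path data-sink="202 85" data-exterior="0" d="M195 38l-7 3-8 0-6-3-4 11-17 4-8 6 0 6-9 14 4 16-1 14 3 7 15-8 6 0 4 4 25-4 9 15 7-1 7-7 3-15 7-15 4-2-3-3-1-10 3-13-5-3-10 0-8-4z"/><path data-sink="54 272" data-exterior="0" d="M80 201l-7 1-19 13-12-3 1 106 7-7 8-1 4-6 30-3 4-25 7-12 8-3-19-16-13-18 0-16 7-8z"/><path data-sink="414 473" data-exterior="1" d="M468 410l-5 0-5 3-5 23-8 5-16 0-7-3-4-7-3 3-7-1-13-10-8 3-11 0-4-3-1 14-3 8 0 28 106 1 1-4-8-9 0-11 5-8 5-21-3-7z"/><path data-sink="286 305" data-exterior="0" d="M291 294l-26 2-9 12-9 4-12 13-18-2 15 9 12 0 7 9 6 3 10 0 15 16 25 6 11-2 4-11 7-6 3-10-11-14-11-22-4-4-8 1z"/><path data-sink="51 473" data-exterior="1" d="M117 423l-23 0-6 10-7 3-10-4-28-2-1 43 94 1 0-39-6-8z"/>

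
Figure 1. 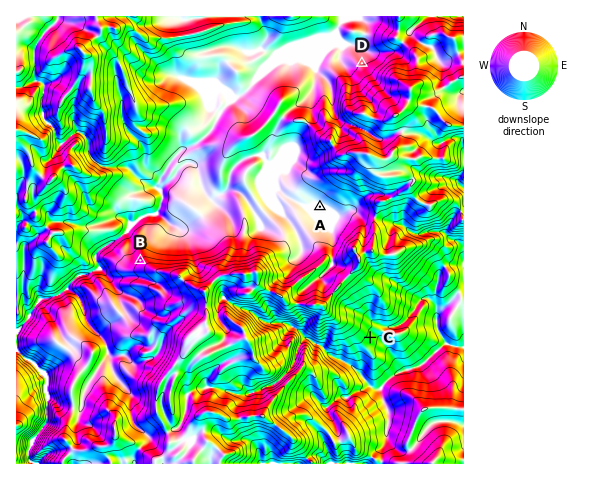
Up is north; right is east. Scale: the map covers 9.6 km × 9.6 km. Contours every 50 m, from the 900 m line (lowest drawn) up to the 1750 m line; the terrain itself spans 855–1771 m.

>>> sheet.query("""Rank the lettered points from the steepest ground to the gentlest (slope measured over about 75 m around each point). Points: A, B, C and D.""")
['B', 'C', 'D', 'A']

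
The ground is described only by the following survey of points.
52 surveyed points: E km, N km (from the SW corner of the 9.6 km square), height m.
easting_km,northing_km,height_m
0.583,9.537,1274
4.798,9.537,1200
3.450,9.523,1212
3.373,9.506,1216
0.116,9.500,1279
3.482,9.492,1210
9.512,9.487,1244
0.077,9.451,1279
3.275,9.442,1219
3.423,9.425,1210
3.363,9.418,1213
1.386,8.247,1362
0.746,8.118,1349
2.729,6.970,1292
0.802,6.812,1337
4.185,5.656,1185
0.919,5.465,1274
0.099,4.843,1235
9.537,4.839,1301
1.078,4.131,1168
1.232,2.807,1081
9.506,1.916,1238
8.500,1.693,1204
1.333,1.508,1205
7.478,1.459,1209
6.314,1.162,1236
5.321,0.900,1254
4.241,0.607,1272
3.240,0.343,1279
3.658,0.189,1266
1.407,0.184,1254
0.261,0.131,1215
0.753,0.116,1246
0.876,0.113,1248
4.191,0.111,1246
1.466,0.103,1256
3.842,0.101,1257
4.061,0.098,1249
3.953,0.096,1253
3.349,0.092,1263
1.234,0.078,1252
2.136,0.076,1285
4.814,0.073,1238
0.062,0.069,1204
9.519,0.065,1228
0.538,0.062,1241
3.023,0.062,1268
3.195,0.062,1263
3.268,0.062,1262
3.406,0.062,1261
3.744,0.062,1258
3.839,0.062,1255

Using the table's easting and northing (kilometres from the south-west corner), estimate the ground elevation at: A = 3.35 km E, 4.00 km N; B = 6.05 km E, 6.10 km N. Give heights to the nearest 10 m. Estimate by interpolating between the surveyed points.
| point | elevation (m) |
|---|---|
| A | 1210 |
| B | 1220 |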